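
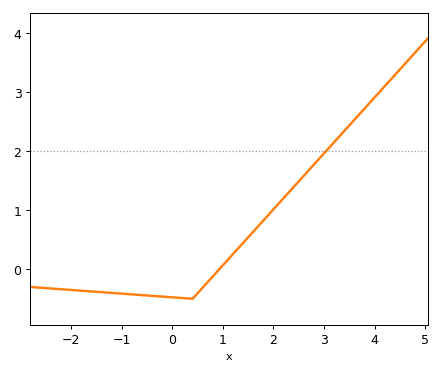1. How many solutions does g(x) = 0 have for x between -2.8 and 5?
1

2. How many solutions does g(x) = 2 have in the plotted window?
1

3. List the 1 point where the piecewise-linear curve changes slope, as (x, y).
(0.4, -0.5)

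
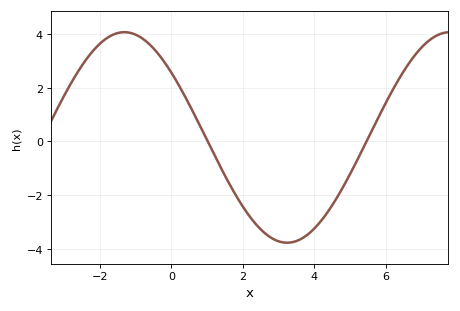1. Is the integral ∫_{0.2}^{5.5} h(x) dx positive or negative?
negative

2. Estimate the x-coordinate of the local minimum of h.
3.23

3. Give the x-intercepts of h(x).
1.01, 5.46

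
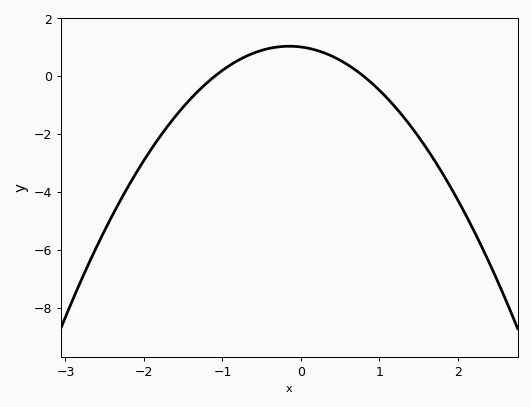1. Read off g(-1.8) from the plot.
-2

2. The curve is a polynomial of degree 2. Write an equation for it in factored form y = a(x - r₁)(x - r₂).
y = -1.15(x + 1.1)(x - 0.8)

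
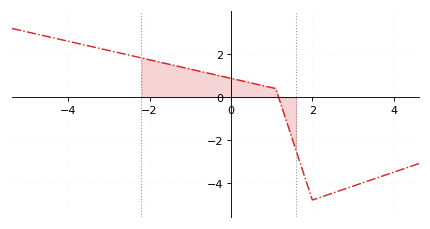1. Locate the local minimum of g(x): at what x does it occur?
2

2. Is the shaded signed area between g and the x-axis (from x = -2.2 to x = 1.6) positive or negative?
positive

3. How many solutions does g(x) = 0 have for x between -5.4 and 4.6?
1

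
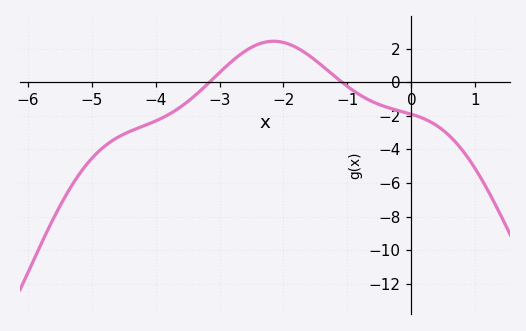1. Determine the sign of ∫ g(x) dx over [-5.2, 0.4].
negative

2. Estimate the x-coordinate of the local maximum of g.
-2.2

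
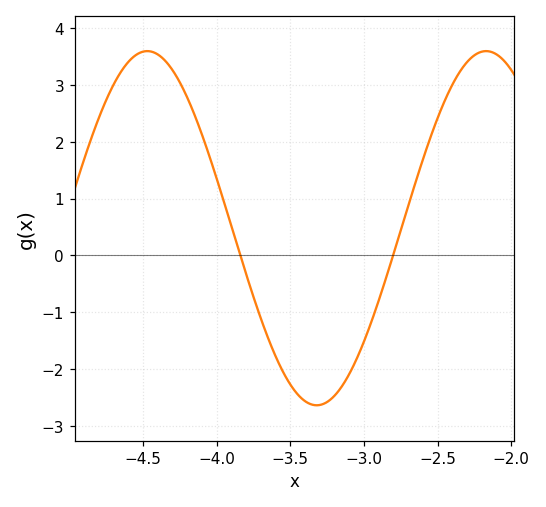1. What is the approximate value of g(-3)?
-1.5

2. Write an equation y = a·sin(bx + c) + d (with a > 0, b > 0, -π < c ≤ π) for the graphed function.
y = 3.12sin(2.7x + 1.2) + 0.48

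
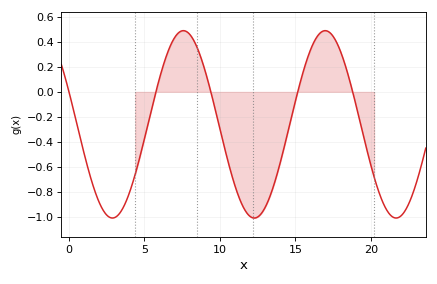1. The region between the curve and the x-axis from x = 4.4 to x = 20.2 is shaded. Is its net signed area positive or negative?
negative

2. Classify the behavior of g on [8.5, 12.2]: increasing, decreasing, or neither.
decreasing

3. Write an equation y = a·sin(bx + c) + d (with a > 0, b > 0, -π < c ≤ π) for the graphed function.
y = 0.75sin(0.67x + 2.8) - 0.26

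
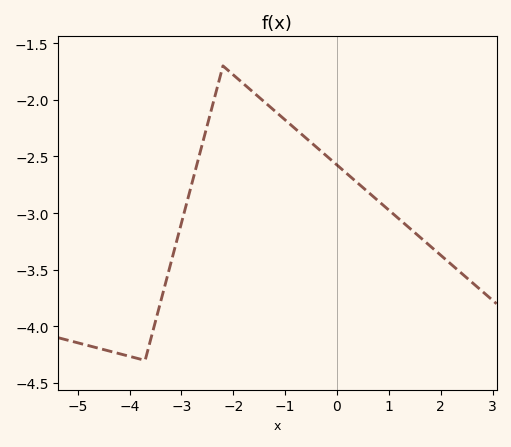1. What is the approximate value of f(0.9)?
-2.93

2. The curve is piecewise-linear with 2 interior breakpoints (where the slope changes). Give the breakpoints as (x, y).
(-3.7, -4.3); (-2.2, -1.7)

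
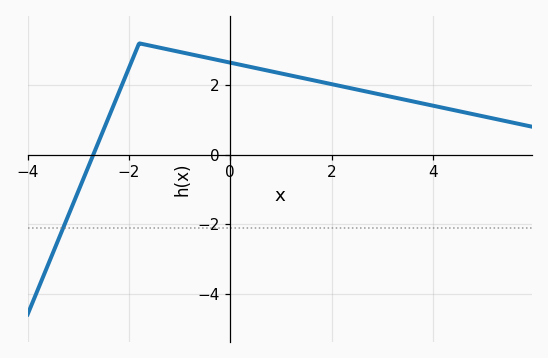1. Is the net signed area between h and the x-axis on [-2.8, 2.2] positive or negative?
positive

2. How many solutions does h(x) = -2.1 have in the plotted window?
1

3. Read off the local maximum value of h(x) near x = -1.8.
3.2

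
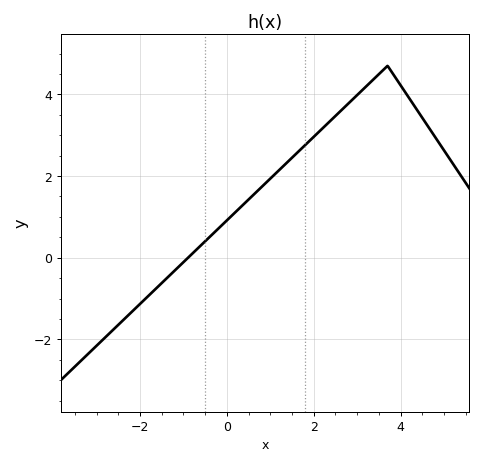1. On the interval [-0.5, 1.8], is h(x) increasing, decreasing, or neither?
increasing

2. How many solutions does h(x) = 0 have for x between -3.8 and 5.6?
1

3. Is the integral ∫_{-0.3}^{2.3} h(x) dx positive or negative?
positive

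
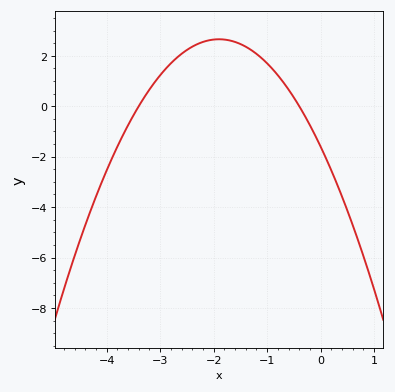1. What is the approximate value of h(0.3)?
-3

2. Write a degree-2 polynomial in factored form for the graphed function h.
y = -1.18(x + 3.4)(x + 0.4)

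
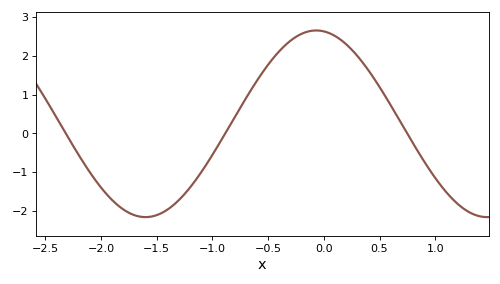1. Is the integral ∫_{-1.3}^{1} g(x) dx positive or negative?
positive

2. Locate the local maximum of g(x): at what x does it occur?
-0.069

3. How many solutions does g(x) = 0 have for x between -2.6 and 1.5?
3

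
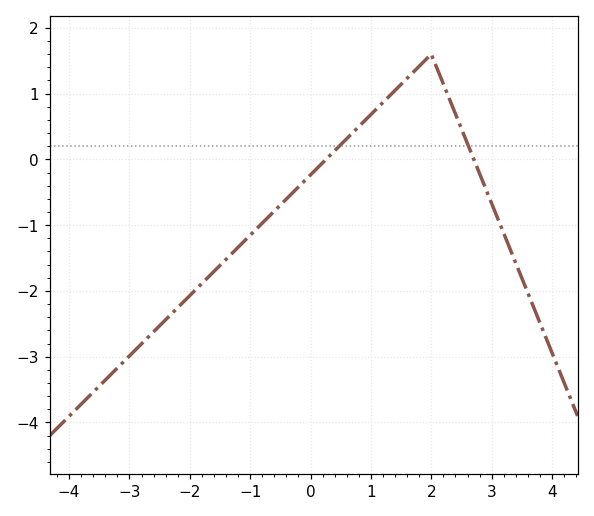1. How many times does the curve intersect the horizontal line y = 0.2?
2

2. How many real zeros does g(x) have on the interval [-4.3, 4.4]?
2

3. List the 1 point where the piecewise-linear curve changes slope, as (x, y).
(2, 1.6)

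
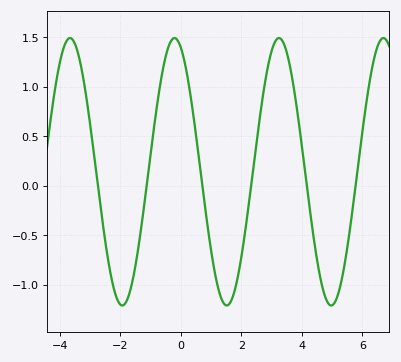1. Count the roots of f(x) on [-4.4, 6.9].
6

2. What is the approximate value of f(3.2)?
1.5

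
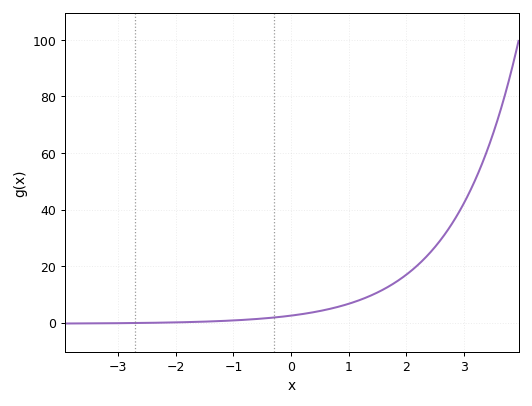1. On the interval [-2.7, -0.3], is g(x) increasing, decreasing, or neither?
increasing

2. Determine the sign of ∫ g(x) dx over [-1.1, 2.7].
positive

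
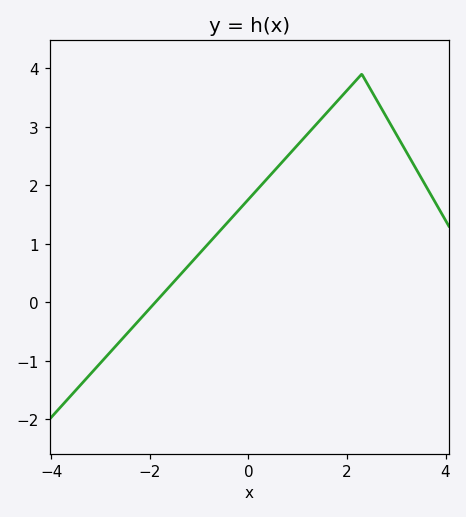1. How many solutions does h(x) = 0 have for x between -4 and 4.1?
1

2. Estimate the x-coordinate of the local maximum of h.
2.3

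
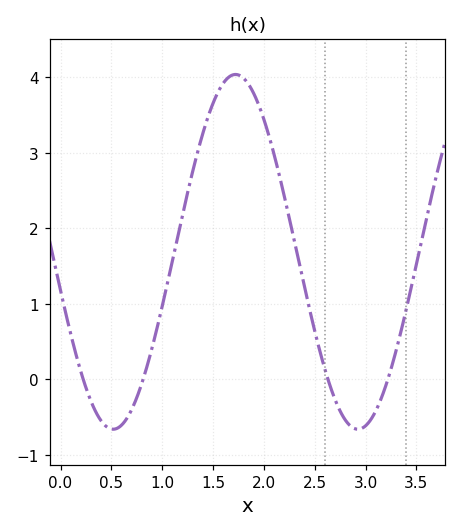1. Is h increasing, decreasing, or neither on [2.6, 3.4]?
neither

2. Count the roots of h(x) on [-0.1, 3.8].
4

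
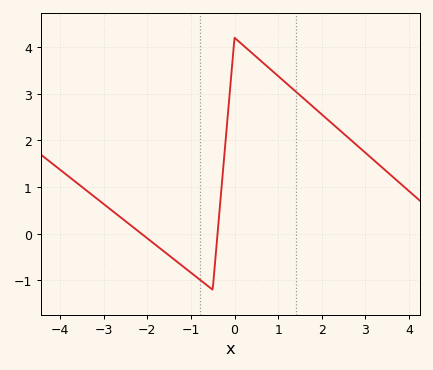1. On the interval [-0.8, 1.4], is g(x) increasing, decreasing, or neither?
neither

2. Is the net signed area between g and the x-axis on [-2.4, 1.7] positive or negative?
positive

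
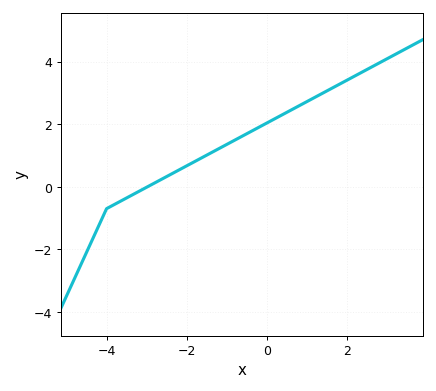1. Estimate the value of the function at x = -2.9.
0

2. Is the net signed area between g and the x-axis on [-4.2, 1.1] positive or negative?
positive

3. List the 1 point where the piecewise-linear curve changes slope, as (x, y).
(-4, -0.7)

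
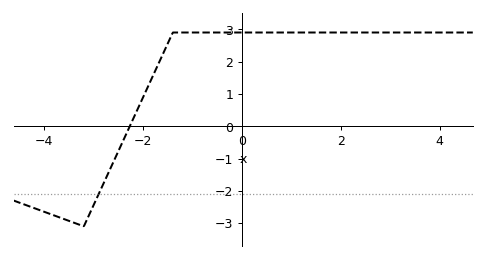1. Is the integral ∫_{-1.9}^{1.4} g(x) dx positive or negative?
positive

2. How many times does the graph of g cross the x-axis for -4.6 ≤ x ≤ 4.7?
1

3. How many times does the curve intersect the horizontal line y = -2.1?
1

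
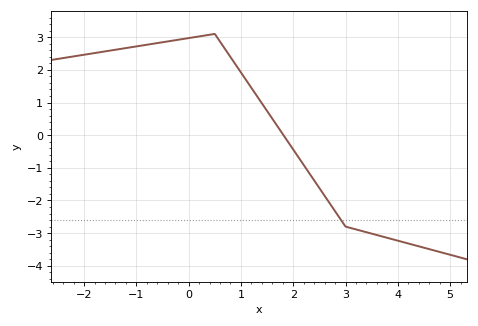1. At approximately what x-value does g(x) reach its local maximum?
0.497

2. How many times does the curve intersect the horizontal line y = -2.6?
1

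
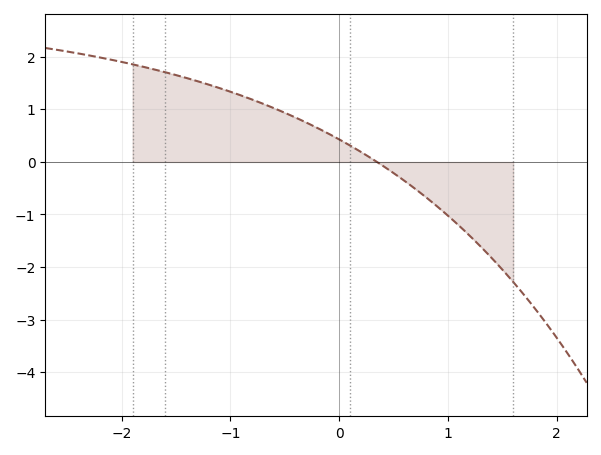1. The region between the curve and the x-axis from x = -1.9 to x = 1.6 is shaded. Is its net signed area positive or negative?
positive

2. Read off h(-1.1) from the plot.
1.41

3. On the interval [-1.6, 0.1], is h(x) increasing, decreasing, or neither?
decreasing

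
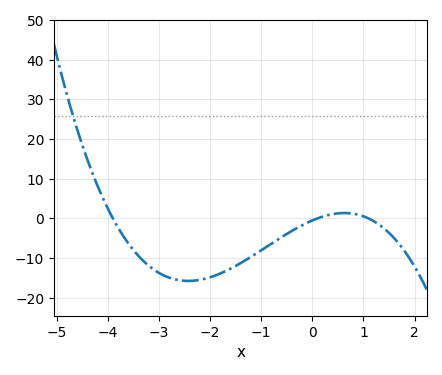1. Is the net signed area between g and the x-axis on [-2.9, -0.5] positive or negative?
negative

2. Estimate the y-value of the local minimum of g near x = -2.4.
-15.8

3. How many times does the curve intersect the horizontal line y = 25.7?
1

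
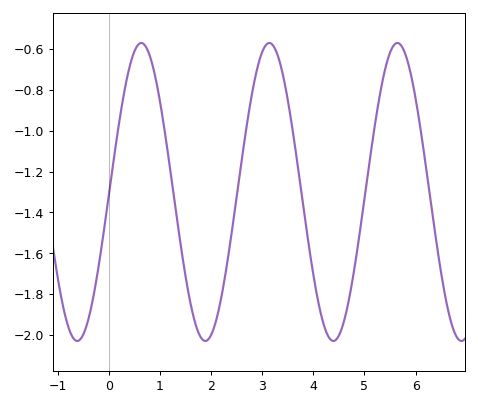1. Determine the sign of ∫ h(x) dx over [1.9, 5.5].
negative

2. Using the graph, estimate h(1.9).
-2.03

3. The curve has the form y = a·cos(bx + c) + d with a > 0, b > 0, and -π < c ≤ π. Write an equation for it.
y = 0.73cos(2.51x - 1.6) - 1.3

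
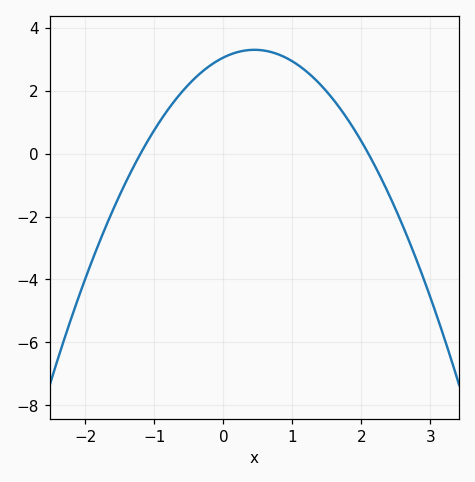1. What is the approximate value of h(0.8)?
3.15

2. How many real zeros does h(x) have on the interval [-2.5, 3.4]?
2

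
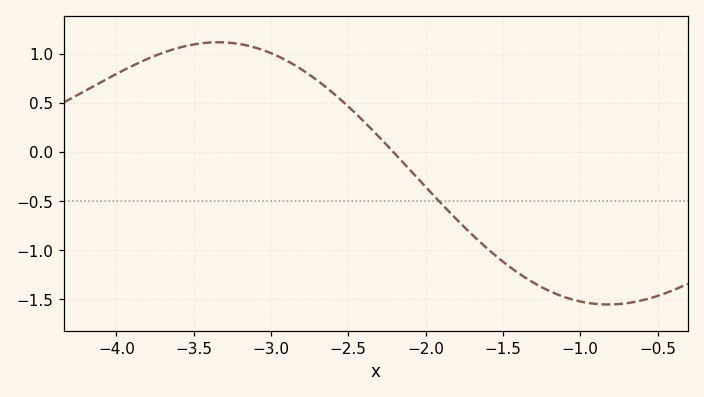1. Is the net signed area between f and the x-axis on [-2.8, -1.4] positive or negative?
negative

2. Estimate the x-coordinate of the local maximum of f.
-3.3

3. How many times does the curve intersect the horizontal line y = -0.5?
1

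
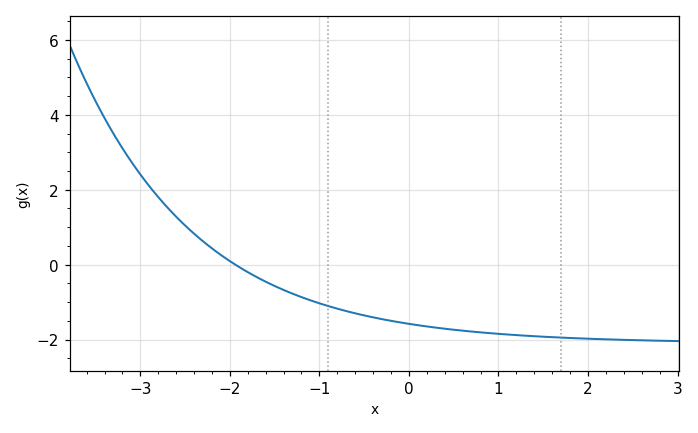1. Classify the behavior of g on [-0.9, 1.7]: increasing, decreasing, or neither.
decreasing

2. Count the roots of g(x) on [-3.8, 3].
1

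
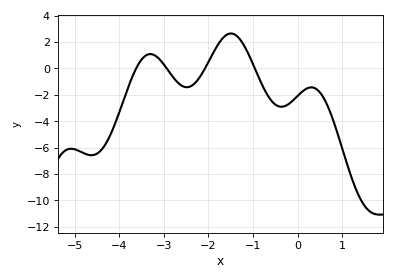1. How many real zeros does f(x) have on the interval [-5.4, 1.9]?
4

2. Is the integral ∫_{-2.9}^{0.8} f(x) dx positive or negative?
negative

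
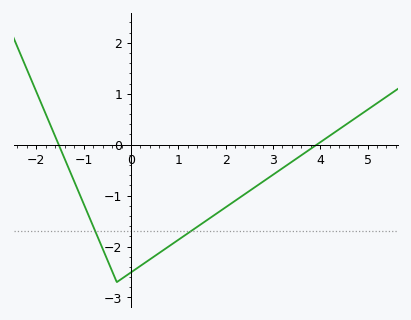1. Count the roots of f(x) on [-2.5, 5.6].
2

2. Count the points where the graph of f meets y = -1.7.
2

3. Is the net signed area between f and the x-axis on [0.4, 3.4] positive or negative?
negative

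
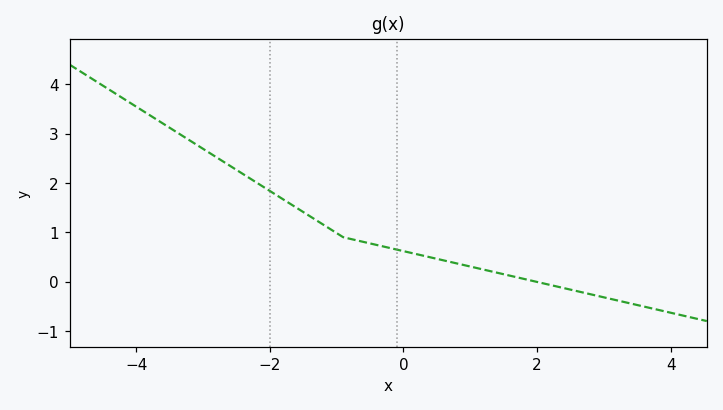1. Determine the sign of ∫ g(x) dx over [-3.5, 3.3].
positive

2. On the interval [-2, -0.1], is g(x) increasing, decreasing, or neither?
decreasing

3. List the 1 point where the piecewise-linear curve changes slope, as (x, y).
(-0.9, 0.9)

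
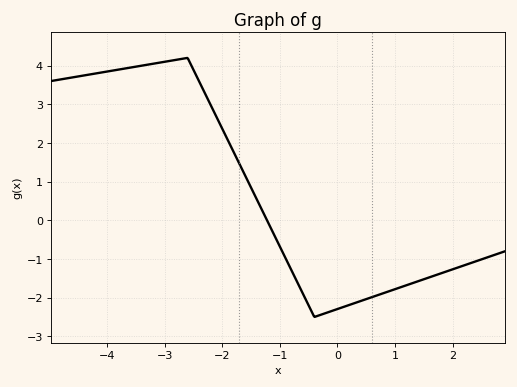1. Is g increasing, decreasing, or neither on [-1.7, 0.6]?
neither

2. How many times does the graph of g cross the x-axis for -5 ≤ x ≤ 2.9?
1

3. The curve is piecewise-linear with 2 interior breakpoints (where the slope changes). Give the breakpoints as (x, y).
(-2.6, 4.2); (-0.4, -2.5)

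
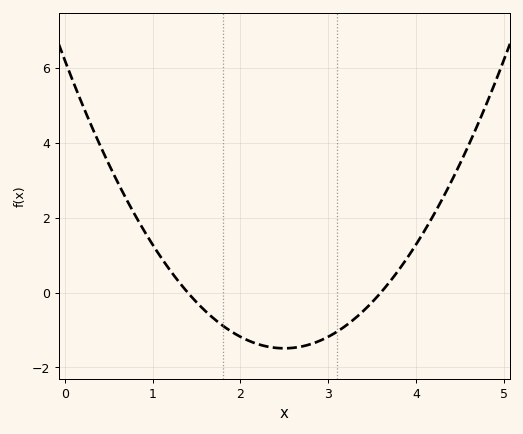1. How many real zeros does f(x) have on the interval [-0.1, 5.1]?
2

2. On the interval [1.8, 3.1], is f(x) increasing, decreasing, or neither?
neither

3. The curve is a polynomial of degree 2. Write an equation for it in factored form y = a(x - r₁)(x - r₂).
y = 1.23(x - 1.4)(x - 3.6)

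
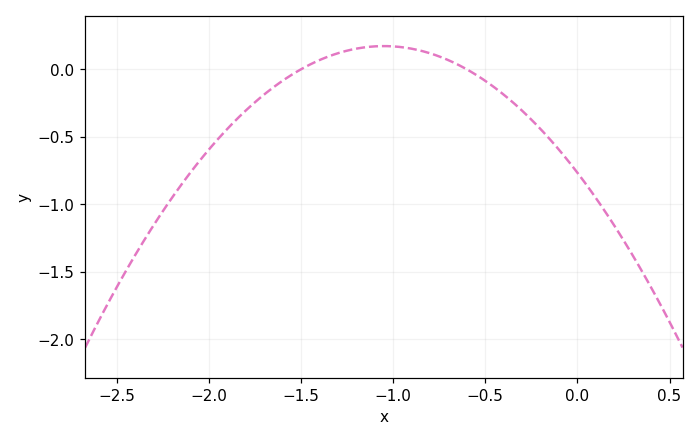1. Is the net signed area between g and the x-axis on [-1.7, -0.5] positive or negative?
positive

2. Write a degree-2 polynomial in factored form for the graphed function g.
y = -0.85(x + 1.5)(x + 0.6)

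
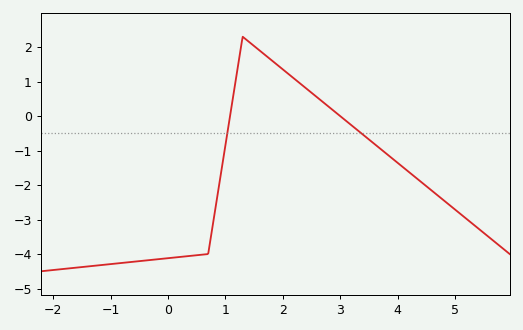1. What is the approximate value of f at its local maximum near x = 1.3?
2.3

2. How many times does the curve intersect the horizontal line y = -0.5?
2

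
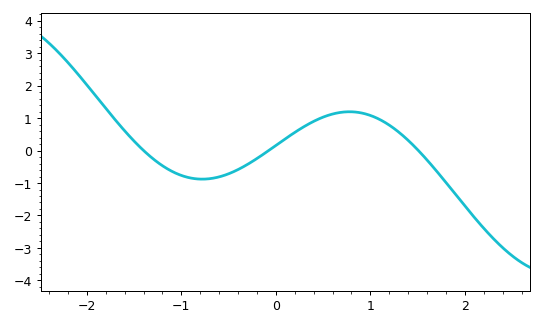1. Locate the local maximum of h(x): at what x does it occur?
0.778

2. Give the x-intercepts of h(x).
-1.4, -0.076, 1.51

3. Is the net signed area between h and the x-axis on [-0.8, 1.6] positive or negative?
positive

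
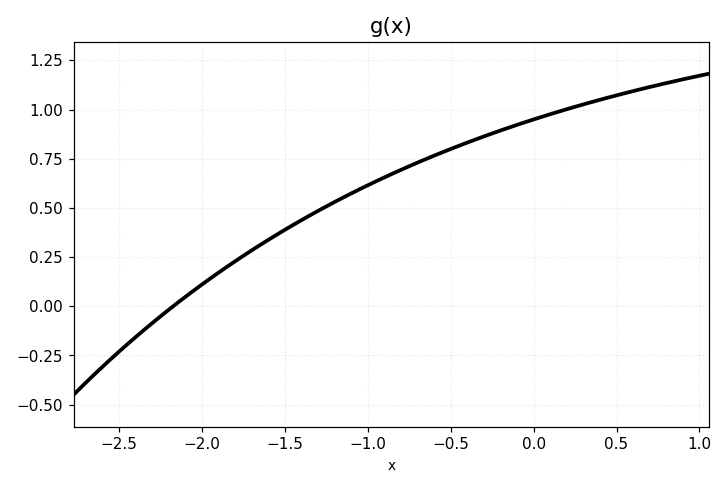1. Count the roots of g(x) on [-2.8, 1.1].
1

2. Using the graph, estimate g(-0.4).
0.832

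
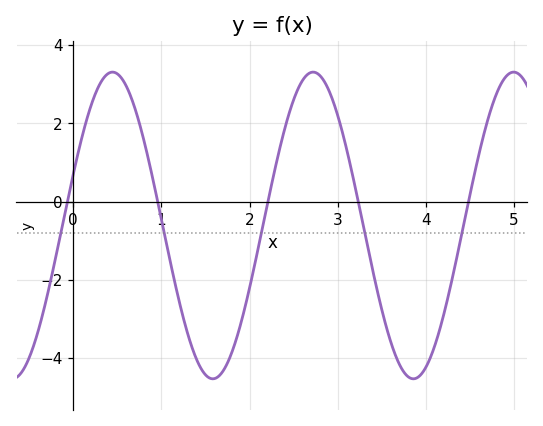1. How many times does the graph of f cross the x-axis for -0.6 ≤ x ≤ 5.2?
5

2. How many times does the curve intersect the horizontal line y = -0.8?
5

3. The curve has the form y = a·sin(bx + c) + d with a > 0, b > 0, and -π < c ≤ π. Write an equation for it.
y = 3.92sin(2.76x + 0.342) - 0.61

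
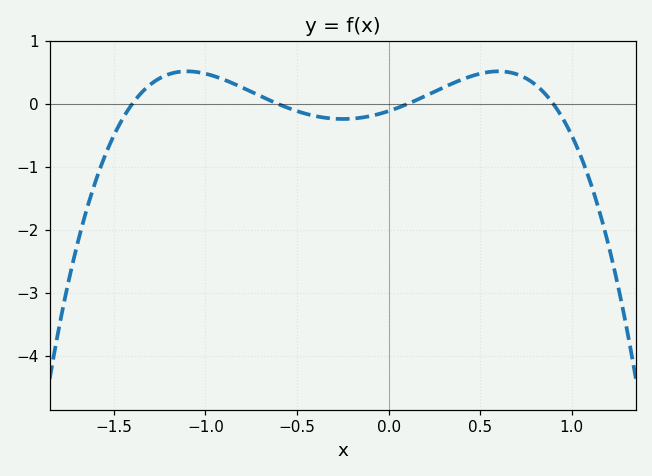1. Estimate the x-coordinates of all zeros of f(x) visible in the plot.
-1.4, -0.6, 0.1, 0.9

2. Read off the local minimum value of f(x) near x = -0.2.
-0.2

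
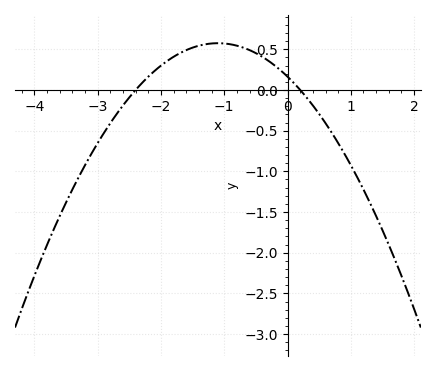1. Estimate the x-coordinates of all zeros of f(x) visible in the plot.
-2.4, 0.2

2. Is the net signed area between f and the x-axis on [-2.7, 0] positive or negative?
positive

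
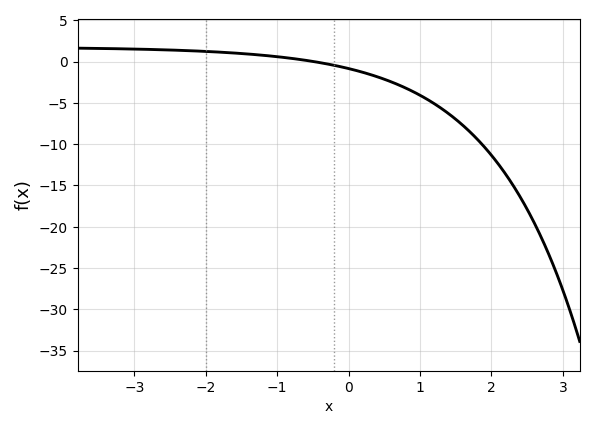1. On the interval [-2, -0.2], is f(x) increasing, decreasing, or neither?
decreasing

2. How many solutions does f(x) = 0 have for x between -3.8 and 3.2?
1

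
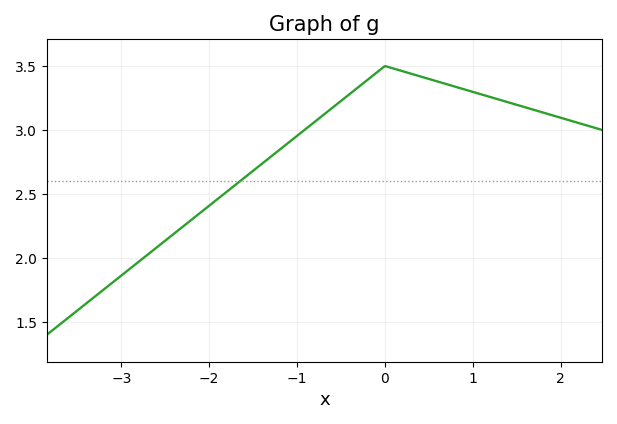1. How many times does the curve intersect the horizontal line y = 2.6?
1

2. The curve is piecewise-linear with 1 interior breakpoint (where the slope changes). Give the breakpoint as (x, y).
(0, 3.5)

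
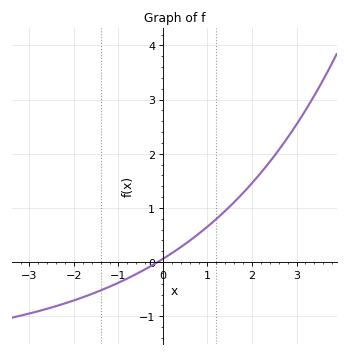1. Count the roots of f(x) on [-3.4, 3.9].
1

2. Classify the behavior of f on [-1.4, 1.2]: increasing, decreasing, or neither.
increasing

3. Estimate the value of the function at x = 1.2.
0.797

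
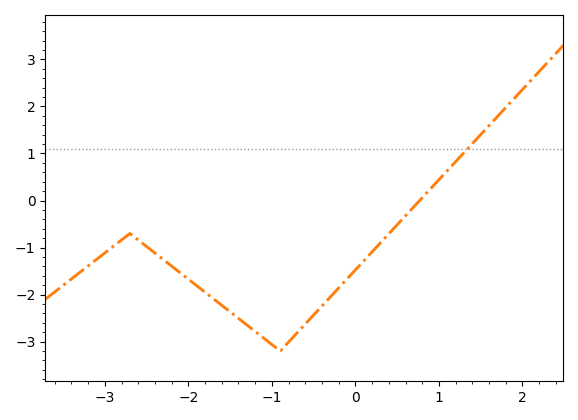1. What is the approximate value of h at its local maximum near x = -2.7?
-0.7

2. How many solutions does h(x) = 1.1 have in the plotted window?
1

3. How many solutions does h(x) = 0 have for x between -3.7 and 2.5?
1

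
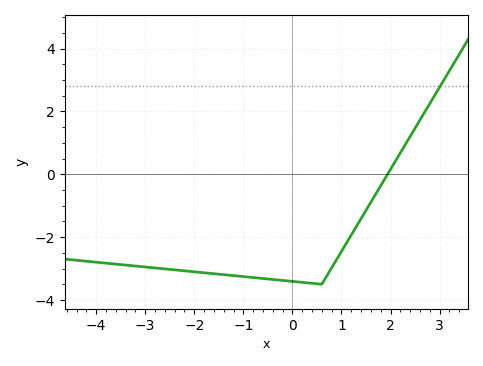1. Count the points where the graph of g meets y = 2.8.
1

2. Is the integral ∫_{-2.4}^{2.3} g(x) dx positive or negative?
negative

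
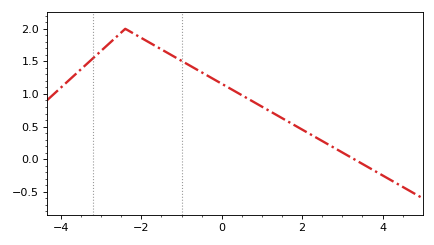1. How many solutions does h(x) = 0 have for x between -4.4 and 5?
1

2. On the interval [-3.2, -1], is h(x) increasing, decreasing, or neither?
neither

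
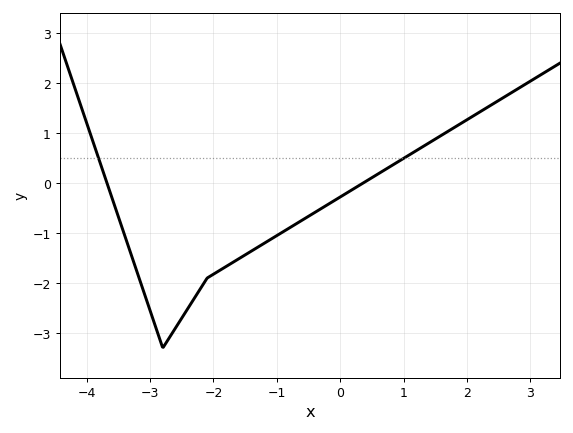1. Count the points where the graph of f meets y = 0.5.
2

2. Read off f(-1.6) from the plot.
-1.51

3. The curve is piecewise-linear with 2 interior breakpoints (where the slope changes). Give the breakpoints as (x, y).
(-2.8, -3.3); (-2.1, -1.9)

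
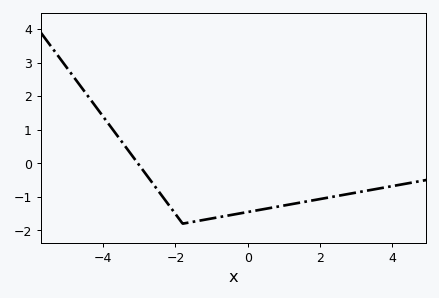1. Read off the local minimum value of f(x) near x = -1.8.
-1.8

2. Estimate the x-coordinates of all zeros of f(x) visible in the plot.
-3.04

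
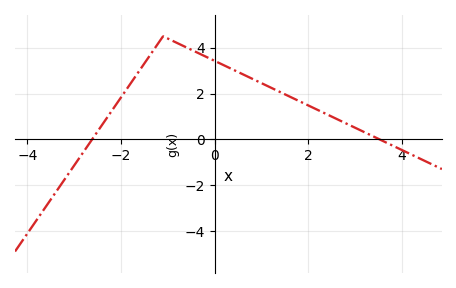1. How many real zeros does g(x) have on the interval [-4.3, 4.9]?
2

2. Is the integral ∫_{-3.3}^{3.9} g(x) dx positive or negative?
positive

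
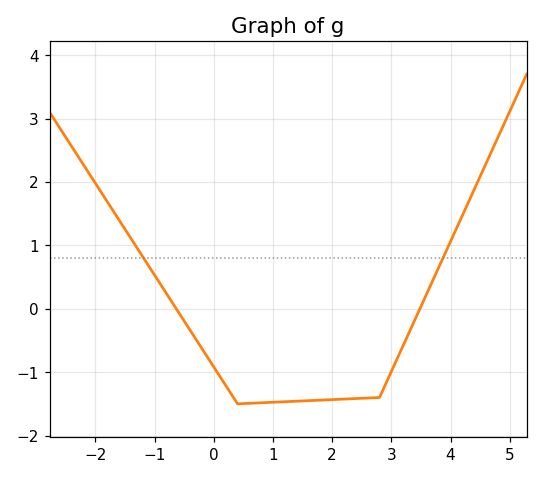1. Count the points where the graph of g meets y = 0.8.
2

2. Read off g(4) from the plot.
1.06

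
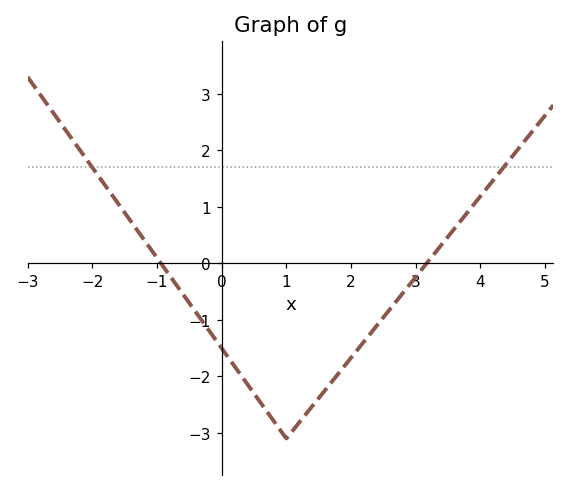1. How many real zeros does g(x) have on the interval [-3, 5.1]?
2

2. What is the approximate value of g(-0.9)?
-0.1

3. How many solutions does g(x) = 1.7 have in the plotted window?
2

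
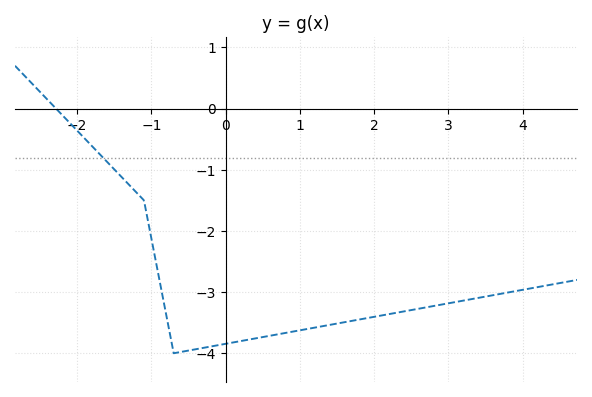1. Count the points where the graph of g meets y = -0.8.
1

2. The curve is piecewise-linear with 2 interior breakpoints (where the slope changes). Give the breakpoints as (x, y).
(-1.1, -1.5); (-0.7, -4)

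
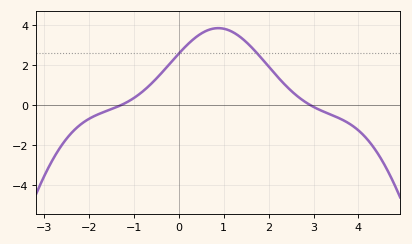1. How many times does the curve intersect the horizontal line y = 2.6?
2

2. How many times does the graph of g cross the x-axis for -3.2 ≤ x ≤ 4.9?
2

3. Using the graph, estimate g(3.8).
-0.929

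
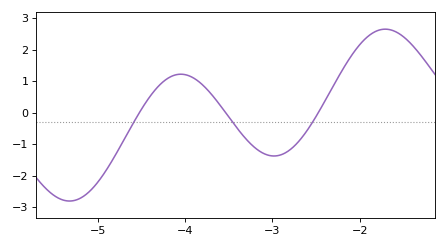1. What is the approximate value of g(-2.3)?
0.9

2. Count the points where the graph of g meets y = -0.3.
3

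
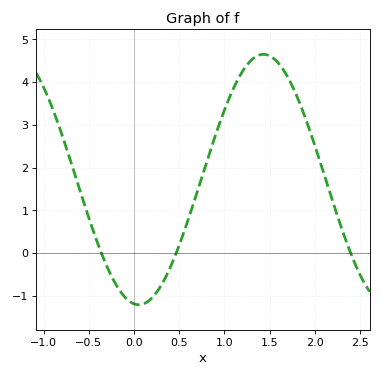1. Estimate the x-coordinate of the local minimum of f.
0.052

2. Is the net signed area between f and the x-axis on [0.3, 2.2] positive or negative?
positive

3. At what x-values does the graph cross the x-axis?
-0.361, 0.466, 2.39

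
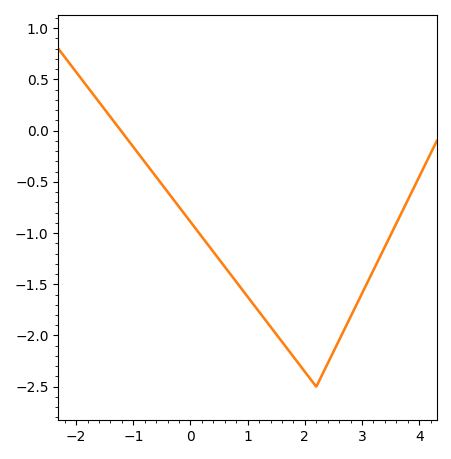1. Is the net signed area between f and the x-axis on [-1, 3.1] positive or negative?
negative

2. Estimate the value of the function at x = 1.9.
-2.28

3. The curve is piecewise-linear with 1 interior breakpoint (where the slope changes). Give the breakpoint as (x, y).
(2.2, -2.5)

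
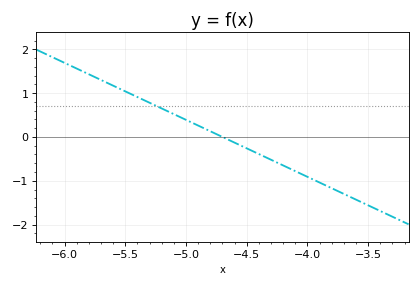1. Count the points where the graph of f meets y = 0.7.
1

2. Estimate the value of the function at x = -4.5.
-0.26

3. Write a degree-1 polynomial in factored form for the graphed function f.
y = -1.3(x + 4.7)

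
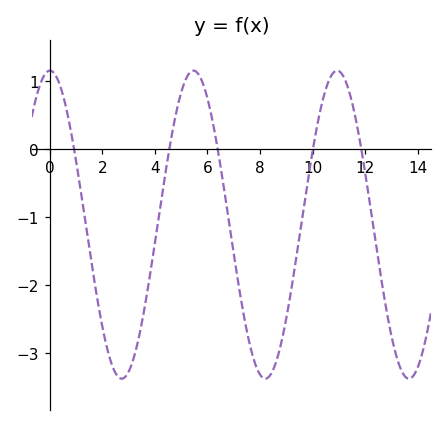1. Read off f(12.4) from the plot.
-1.37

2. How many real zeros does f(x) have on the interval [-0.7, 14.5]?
5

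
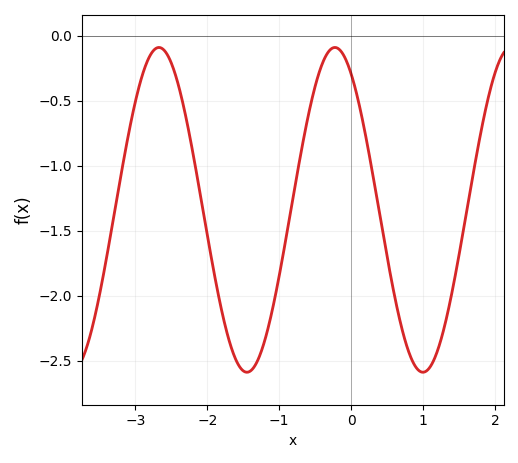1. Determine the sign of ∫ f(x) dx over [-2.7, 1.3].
negative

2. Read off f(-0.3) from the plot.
-0.1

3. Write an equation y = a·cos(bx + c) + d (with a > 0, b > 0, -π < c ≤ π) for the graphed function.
y = 1.25cos(2.6x + 0.58) - 1.34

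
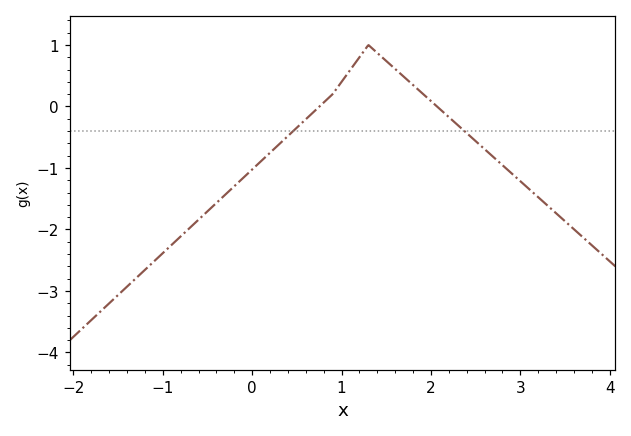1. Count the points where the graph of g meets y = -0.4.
2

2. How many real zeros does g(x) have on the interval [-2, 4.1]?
2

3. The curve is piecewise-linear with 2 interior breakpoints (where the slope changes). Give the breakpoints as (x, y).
(0.9, 0.2); (1.3, 1)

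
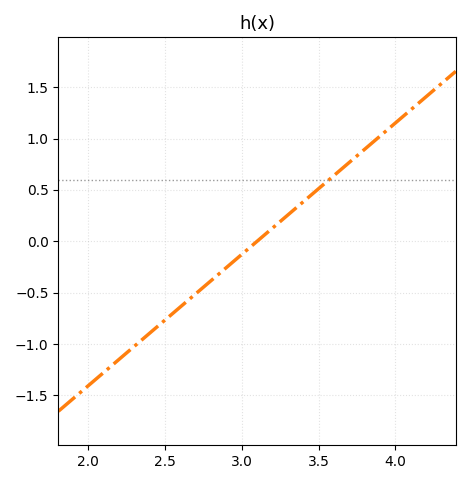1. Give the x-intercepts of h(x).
3.1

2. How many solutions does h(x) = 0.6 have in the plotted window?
1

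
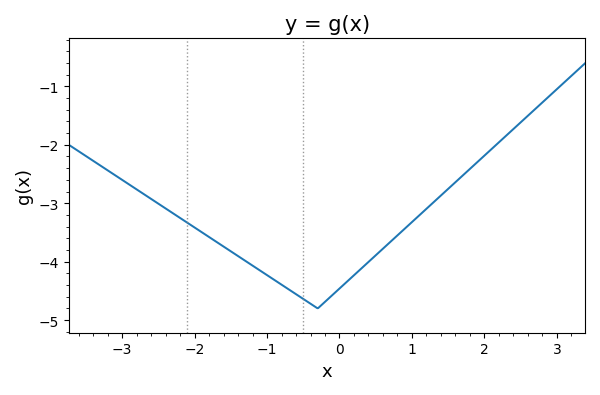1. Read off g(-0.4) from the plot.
-4.72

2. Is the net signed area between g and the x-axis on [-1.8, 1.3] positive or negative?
negative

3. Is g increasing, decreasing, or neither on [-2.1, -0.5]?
decreasing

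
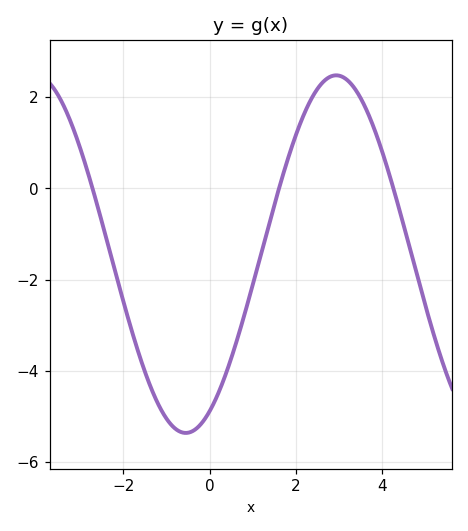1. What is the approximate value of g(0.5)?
-3.72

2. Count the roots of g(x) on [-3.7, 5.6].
3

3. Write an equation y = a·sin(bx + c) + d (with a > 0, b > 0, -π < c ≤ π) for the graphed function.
y = 3.92sin(0.9x - 1.07) - 1.44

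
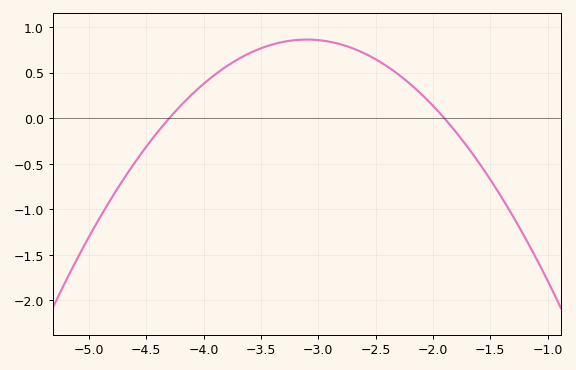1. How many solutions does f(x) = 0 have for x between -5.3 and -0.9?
2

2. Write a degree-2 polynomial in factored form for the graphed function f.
y = -0.6(x + 4.3)(x + 1.9)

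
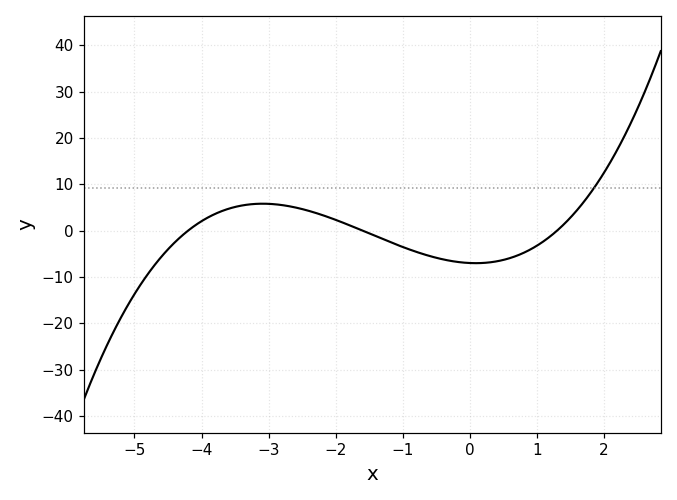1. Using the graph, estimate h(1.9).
10.2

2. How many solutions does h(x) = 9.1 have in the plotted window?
1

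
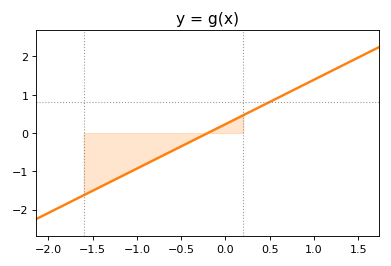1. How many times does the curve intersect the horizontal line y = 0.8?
1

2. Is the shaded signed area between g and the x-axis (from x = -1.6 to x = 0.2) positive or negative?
negative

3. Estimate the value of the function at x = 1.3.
1.7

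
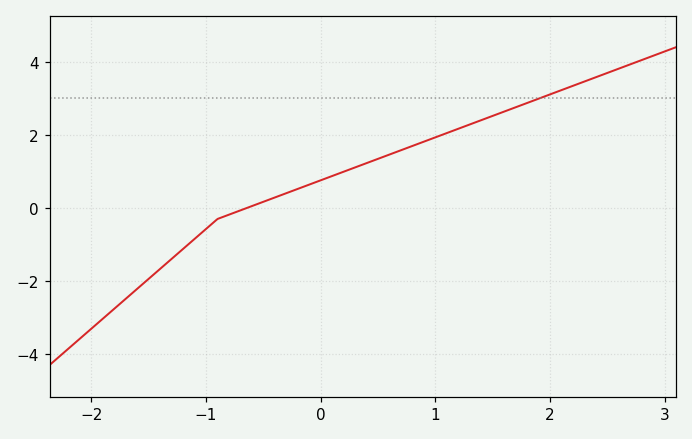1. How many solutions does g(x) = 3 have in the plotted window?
1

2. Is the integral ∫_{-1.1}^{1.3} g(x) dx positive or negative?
positive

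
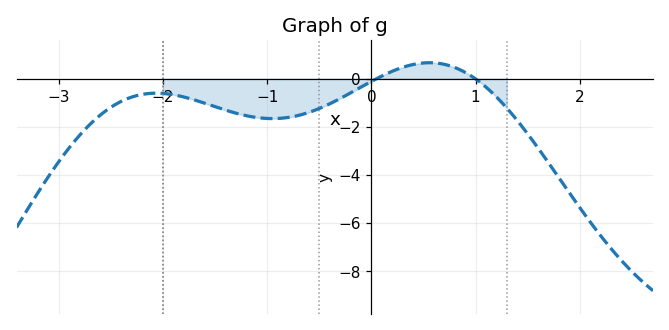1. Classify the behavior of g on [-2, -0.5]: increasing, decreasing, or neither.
neither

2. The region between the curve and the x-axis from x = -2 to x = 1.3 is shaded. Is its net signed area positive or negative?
negative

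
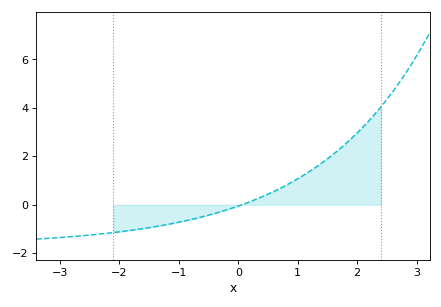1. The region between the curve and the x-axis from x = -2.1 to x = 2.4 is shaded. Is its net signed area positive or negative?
positive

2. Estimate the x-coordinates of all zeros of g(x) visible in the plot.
0.057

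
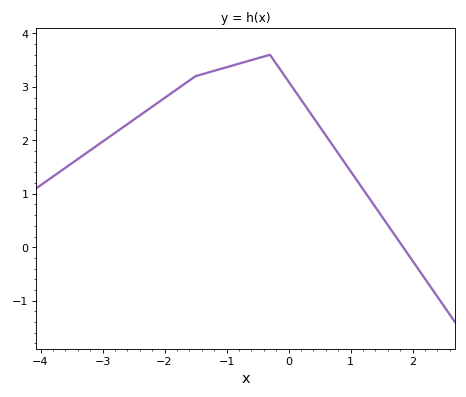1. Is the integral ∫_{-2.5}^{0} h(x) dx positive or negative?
positive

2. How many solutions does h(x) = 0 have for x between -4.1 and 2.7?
1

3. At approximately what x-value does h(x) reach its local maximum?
-0.303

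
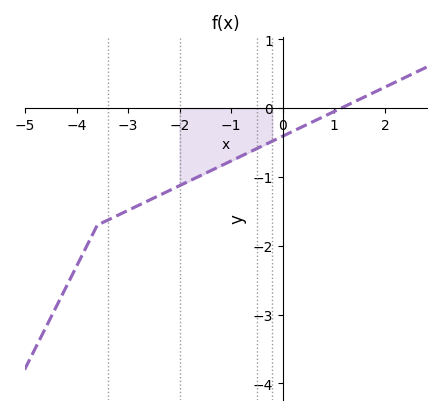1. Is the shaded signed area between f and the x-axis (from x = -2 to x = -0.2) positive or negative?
negative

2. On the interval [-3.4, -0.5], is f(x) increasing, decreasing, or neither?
increasing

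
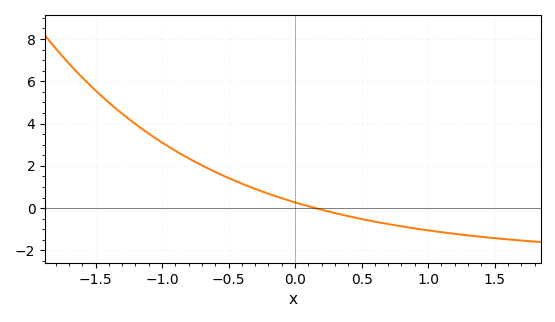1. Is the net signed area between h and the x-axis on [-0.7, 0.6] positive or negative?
positive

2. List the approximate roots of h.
0.15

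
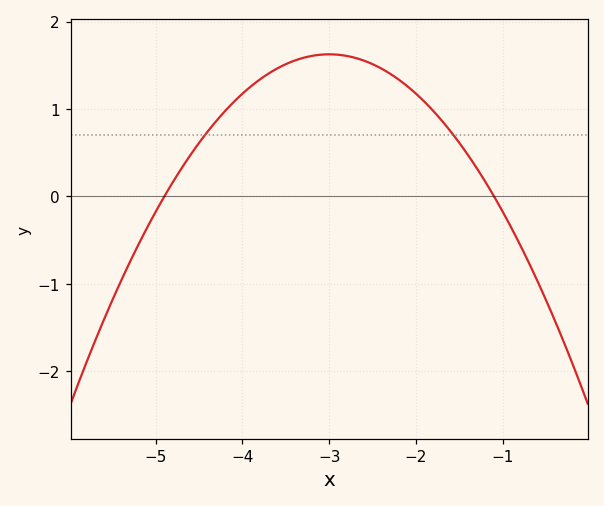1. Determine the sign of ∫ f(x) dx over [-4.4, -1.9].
positive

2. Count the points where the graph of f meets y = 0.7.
2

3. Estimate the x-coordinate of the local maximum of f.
-3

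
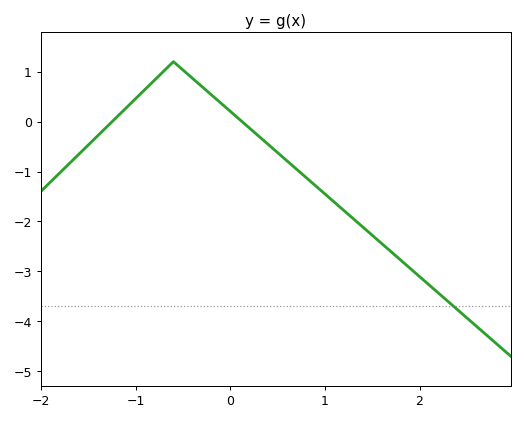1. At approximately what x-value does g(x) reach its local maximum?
-0.6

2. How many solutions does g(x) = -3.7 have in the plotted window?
1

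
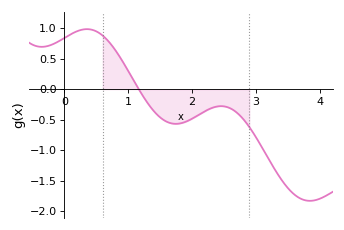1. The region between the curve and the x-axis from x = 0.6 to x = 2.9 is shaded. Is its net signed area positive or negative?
negative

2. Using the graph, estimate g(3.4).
-1.48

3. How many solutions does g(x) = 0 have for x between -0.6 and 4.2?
1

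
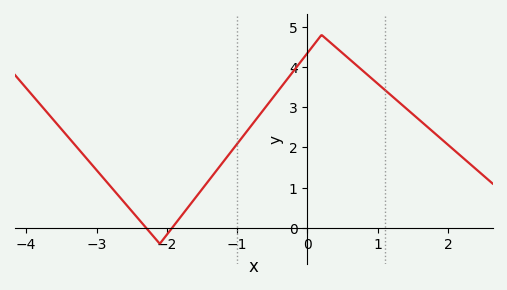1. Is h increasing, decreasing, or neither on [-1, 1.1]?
neither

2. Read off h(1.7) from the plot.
2.52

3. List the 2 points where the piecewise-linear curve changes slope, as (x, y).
(-2.1, -0.4); (0.2, 4.8)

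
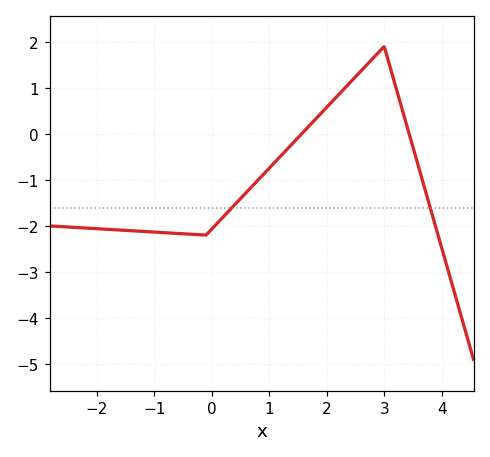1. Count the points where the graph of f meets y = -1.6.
2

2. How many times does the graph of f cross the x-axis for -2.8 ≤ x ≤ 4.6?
2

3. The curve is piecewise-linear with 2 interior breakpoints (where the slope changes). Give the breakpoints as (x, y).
(-0.1, -2.2); (3, 1.9)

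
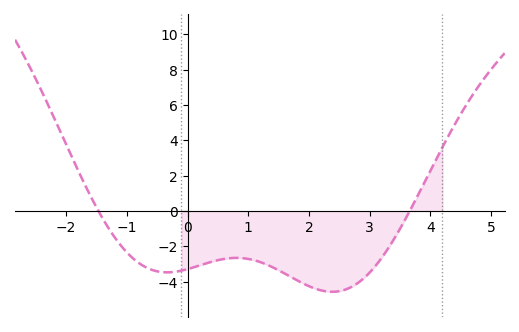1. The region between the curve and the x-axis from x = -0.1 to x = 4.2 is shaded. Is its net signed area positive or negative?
negative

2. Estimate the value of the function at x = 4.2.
3.6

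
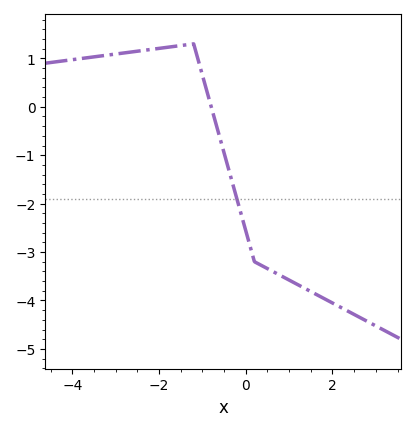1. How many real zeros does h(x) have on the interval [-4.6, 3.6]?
1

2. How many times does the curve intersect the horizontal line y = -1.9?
1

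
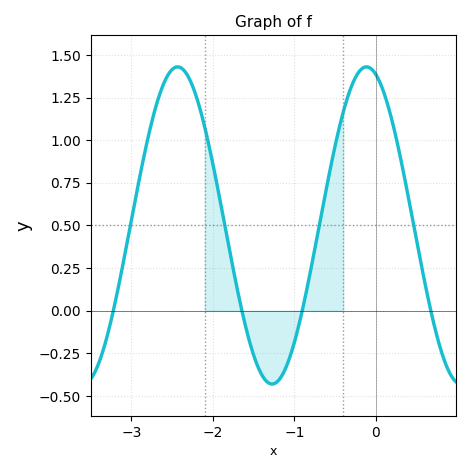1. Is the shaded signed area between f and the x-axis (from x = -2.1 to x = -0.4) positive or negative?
positive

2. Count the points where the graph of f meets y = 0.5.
4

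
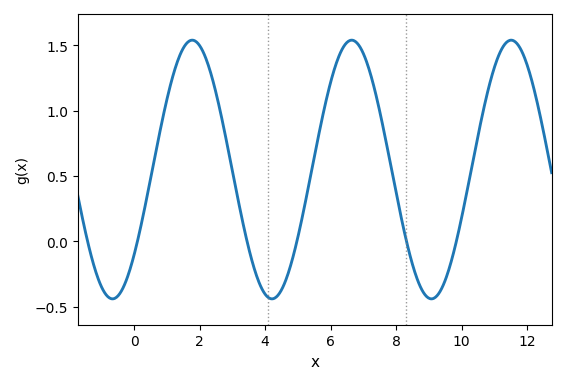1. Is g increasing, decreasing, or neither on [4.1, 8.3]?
neither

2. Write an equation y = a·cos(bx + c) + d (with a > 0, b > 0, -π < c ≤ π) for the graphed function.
y = 0.99cos(1.29x - 2.29) + 0.55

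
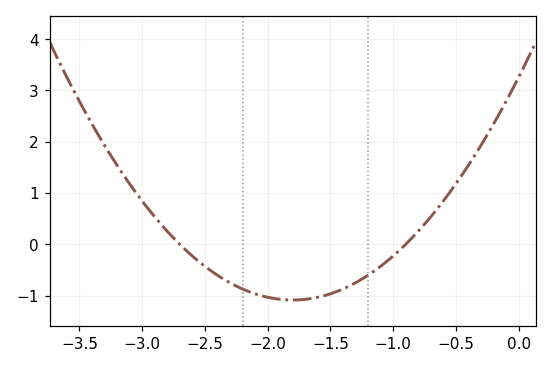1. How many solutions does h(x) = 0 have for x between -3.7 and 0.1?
2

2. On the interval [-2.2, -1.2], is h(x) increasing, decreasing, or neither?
neither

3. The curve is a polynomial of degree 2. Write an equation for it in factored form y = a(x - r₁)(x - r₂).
y = 1.34(x + 2.7)(x + 0.9)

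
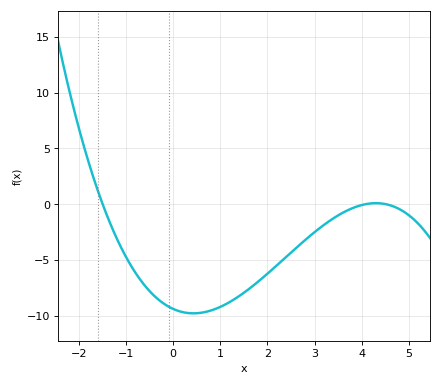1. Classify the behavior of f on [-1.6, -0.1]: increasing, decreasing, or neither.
decreasing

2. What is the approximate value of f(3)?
-2.52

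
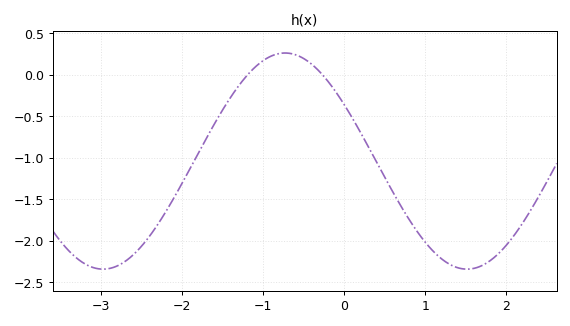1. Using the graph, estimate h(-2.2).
-1.65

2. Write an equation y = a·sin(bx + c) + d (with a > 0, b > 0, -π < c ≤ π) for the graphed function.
y = 1.3sin(1.4x + 2.59) - 1.04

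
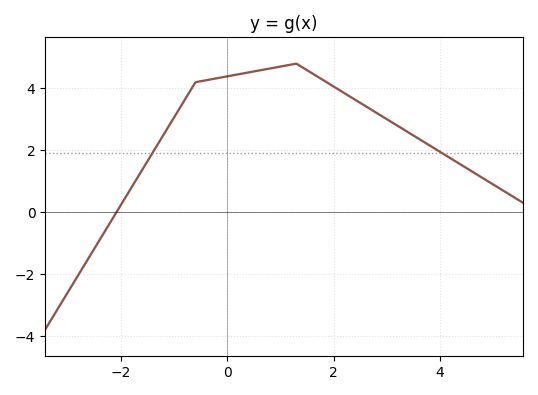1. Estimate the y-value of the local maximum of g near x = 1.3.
4.8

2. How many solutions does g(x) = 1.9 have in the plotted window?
2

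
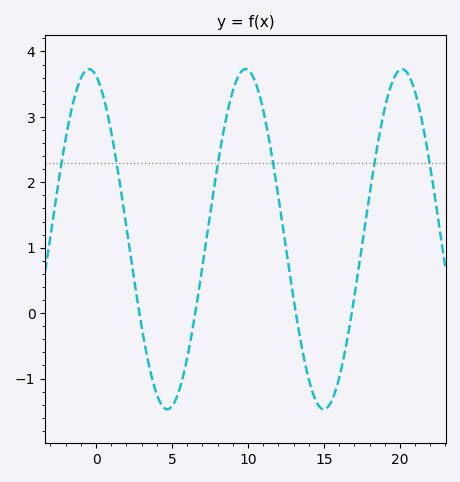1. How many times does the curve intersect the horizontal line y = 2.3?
6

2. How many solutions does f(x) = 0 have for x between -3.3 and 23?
4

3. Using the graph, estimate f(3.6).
-0.9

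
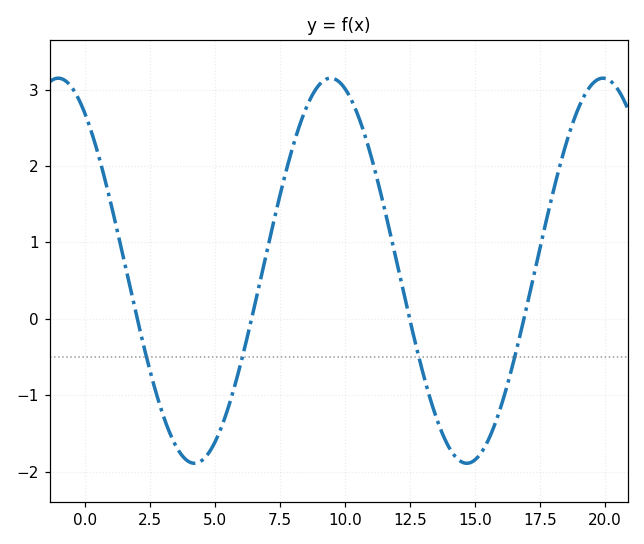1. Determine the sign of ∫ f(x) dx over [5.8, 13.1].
positive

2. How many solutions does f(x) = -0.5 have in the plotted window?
4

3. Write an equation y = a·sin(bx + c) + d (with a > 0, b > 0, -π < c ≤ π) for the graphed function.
y = 2.52sin(0.6x + 2.19) + 0.63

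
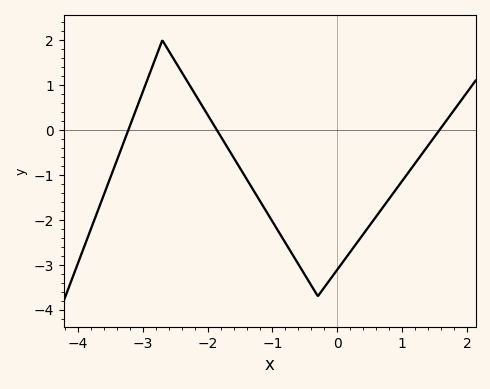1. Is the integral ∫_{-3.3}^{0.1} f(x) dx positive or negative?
negative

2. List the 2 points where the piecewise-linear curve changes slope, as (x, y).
(-2.7, 2); (-0.3, -3.7)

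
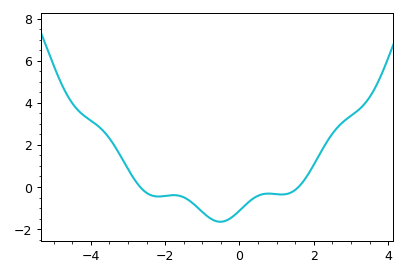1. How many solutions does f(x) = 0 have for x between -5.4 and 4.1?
2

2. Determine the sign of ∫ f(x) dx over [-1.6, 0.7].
negative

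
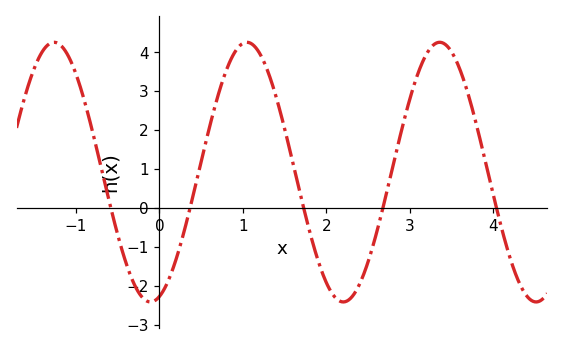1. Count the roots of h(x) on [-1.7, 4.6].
5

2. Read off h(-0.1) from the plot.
-2.4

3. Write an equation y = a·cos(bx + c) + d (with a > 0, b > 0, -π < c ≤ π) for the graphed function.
y = 3.34cos(2.7x - 2.9) + 0.92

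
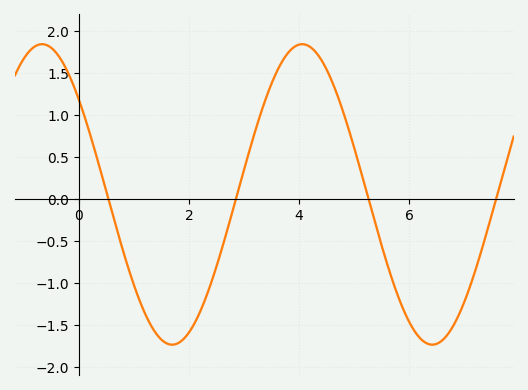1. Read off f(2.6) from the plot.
-0.589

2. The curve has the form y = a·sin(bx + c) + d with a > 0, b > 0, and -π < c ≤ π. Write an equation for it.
y = 1.79sin(1.33x + 2.46) + 0.05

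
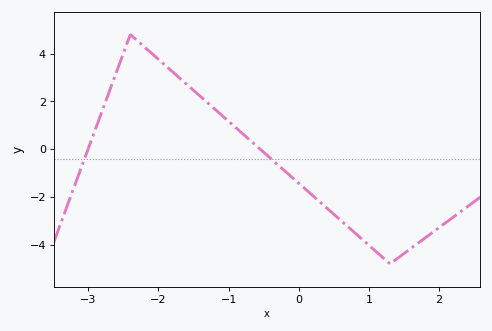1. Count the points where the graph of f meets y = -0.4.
2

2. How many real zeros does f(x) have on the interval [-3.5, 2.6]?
2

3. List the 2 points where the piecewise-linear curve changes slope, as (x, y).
(-2.4, 4.8); (1.3, -4.8)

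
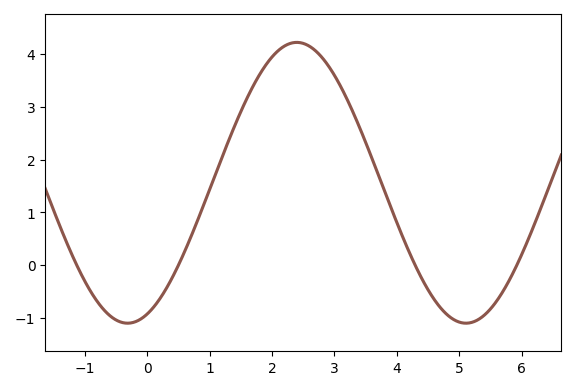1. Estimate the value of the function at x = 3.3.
2.9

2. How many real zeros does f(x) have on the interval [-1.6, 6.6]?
4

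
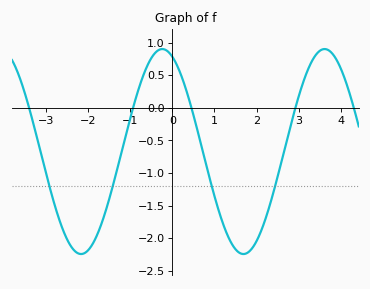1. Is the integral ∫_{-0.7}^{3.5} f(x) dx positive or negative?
negative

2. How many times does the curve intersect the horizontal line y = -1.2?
4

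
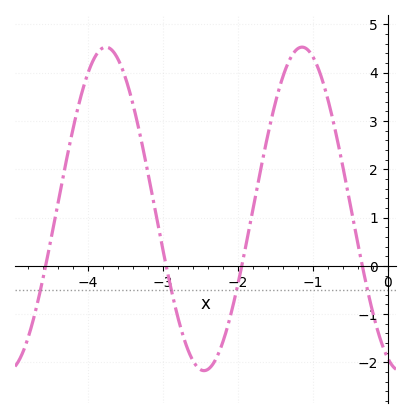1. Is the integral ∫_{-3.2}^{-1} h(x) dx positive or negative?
positive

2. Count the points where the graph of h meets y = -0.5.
4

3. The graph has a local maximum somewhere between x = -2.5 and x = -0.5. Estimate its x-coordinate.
-1.14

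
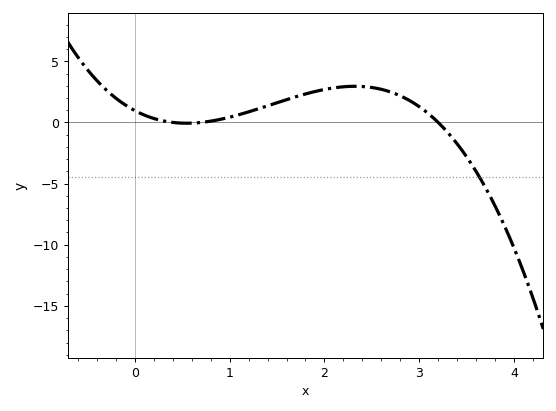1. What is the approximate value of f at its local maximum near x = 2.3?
3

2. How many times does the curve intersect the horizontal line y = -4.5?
1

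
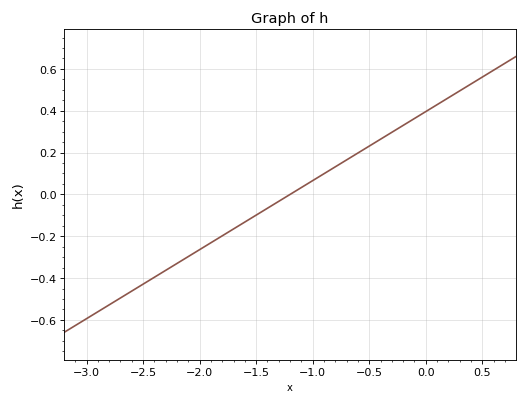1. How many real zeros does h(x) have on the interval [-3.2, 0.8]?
1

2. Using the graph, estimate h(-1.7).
-0.165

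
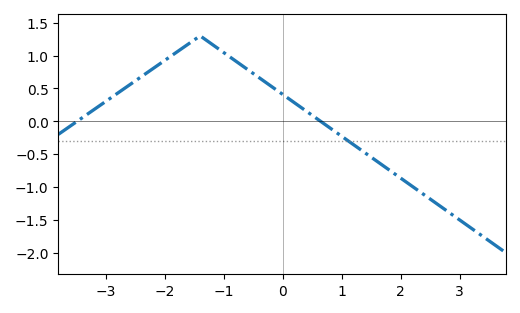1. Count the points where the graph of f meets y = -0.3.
1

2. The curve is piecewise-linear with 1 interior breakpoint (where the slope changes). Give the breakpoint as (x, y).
(-1.4, 1.3)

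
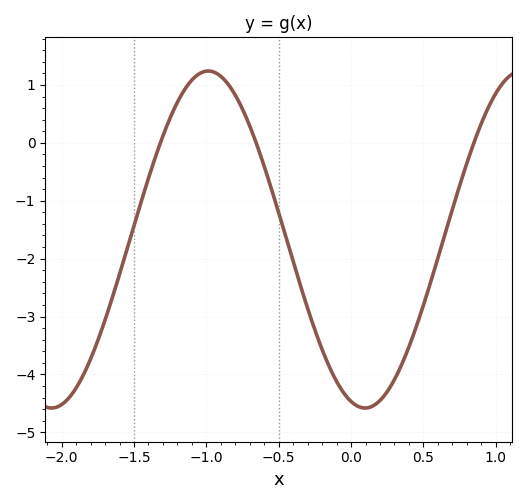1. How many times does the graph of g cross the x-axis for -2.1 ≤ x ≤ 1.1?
3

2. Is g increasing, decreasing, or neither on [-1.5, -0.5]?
neither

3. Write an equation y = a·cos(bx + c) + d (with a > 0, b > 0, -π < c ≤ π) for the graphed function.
y = 2.91cos(2.9x + 2.9) - 1.67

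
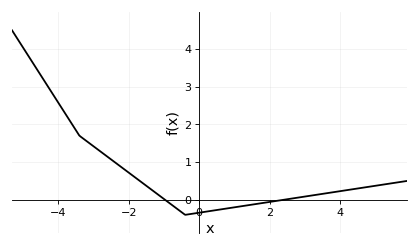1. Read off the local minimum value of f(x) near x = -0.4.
-0.4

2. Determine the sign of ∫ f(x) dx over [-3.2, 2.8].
positive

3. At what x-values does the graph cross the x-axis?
-0.971, 2.4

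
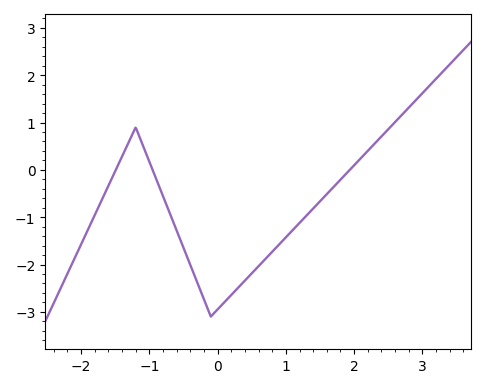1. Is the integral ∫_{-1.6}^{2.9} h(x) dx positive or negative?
negative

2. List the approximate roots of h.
-1.5, -1, 1.9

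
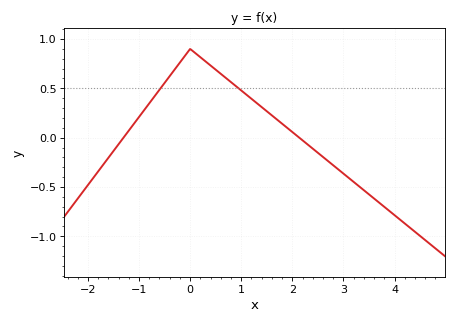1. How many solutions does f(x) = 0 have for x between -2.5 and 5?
2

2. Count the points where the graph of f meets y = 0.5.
2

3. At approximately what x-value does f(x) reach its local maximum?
0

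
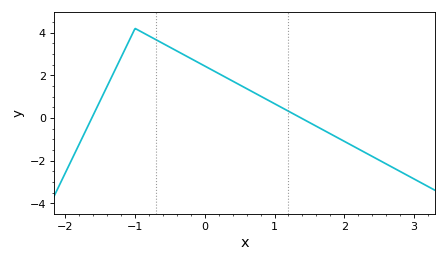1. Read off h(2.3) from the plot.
-1.62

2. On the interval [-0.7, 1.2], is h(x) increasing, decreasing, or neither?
decreasing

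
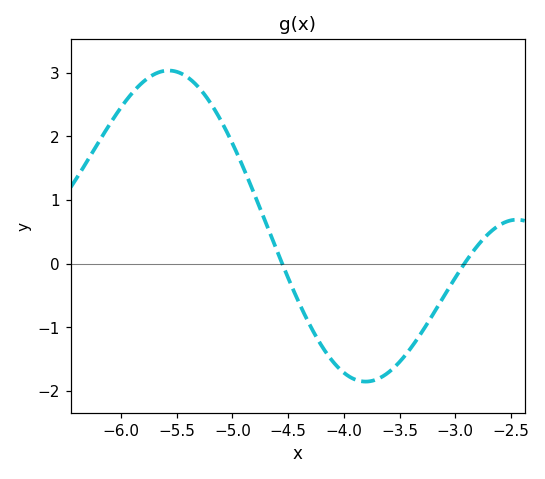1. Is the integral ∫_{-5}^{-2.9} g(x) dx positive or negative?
negative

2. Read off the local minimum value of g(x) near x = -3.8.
-1.85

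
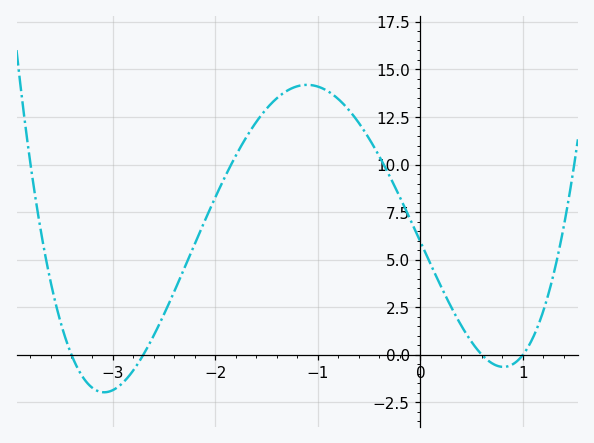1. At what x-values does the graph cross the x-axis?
-3.4, -2.7, 0.6, 1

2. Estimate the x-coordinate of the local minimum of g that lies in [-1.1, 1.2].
0.811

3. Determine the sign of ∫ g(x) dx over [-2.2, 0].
positive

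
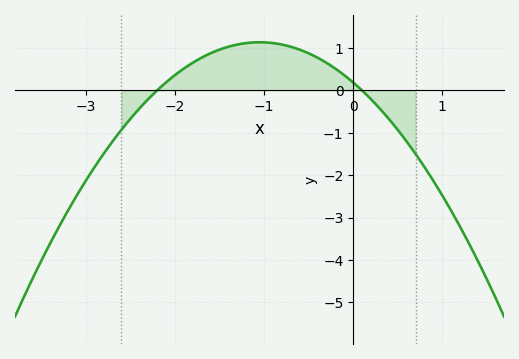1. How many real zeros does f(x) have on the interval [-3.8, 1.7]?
2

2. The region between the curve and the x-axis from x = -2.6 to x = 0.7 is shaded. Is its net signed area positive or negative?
positive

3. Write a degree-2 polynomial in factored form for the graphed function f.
y = -0.86(x + 2.2)(x - 0.1)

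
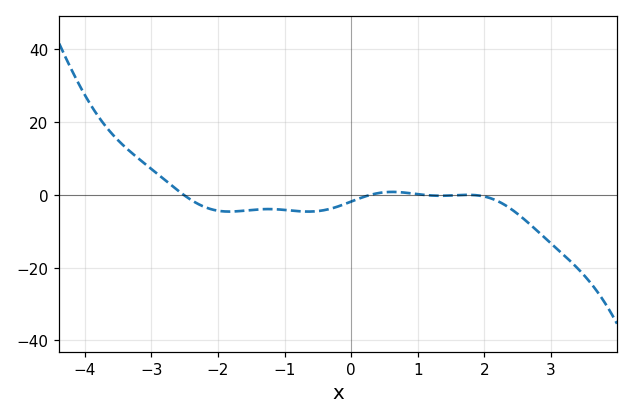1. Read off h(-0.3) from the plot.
-4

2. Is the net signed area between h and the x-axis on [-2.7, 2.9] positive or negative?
negative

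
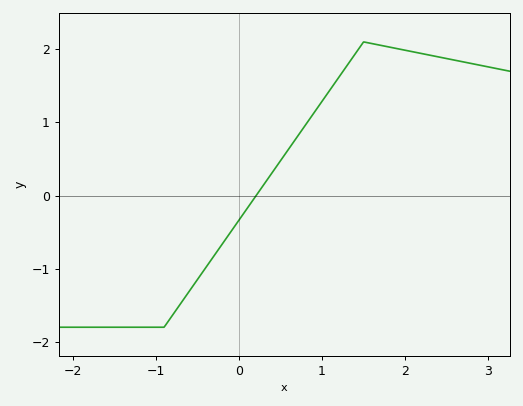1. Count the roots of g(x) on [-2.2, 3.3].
1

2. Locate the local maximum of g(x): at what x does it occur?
1.5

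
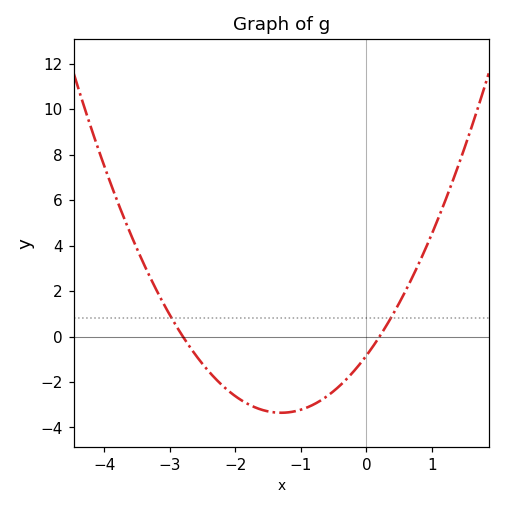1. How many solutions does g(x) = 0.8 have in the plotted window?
2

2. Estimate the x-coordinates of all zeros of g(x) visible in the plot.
-2.8, 0.2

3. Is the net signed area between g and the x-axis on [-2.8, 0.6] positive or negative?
negative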